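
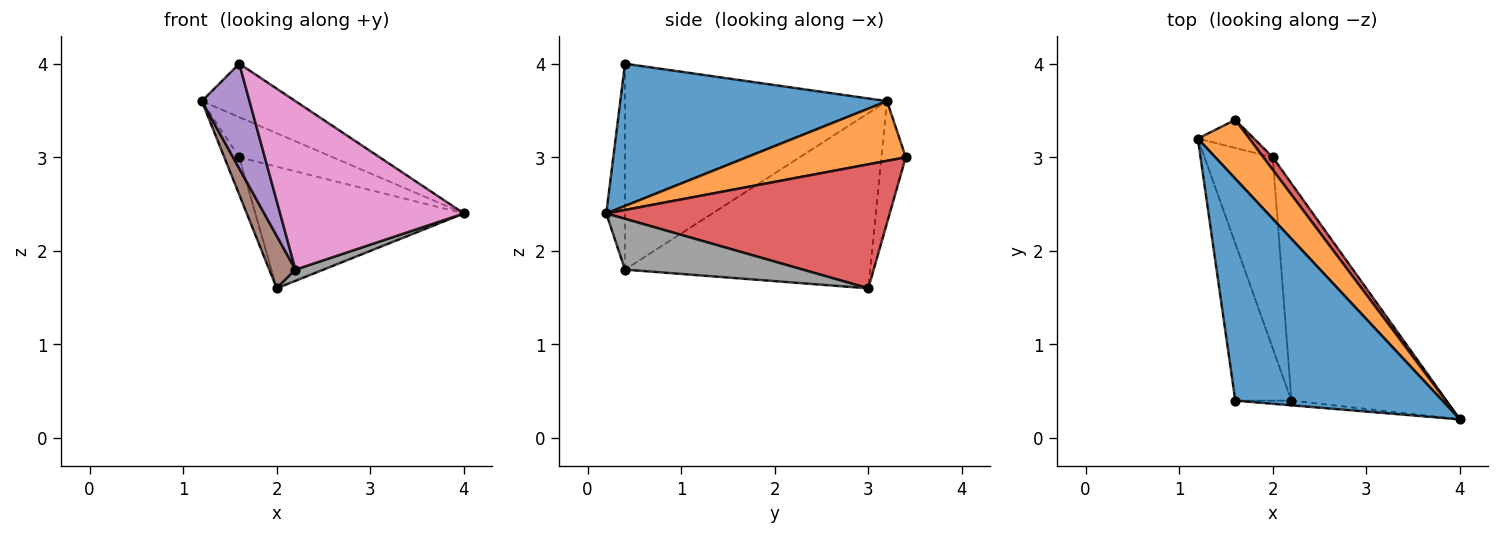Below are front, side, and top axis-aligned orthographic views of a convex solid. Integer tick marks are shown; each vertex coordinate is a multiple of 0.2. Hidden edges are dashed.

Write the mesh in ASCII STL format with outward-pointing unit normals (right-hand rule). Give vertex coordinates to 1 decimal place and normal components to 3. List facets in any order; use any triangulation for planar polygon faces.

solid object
 facet normal 0.555 0.195 0.809
  outer loop
   vertex 1.6 0.4 4.0
   vertex 4.0 0.2 2.4
   vertex 1.2 3.2 3.6
  endloop
 endfacet
 facet normal 0.692 0.407 0.597
  outer loop
   vertex 1.6 3.4 3.0
   vertex 1.2 3.2 3.6
   vertex 4.0 0.2 2.4
  endloop
 endfacet
 facet normal -0.793 0.488 -0.366
  outer loop
   vertex 1.6 3.4 3.0
   vertex 2.0 3.0 1.6
   vertex 1.2 3.2 3.6
  endloop
 endfacet
 facet normal 0.804 0.592 0.061
  outer loop
   vertex 1.6 3.4 3.0
   vertex 4.0 0.2 2.4
   vertex 2.0 3.0 1.6
  endloop
 endfacet
 facet normal -0.950 -0.173 -0.259
  outer loop
   vertex 2.2 0.4 1.8
   vertex 1.6 0.4 4.0
   vertex 1.2 3.2 3.6
  endloop
 endfacet
 facet normal -0.927 -0.099 -0.361
  outer loop
   vertex 2.2 0.4 1.8
   vertex 1.2 3.2 3.6
   vertex 2.0 3.0 1.6
  endloop
 endfacet
 facet normal -0.101 -0.994 -0.028
  outer loop
   vertex 2.2 0.4 1.8
   vertex 4.0 0.2 2.4
   vertex 1.6 0.4 4.0
  endloop
 endfacet
 facet normal 0.311 -0.049 -0.949
  outer loop
   vertex 2.2 0.4 1.8
   vertex 2.0 3.0 1.6
   vertex 4.0 0.2 2.4
  endloop
 endfacet
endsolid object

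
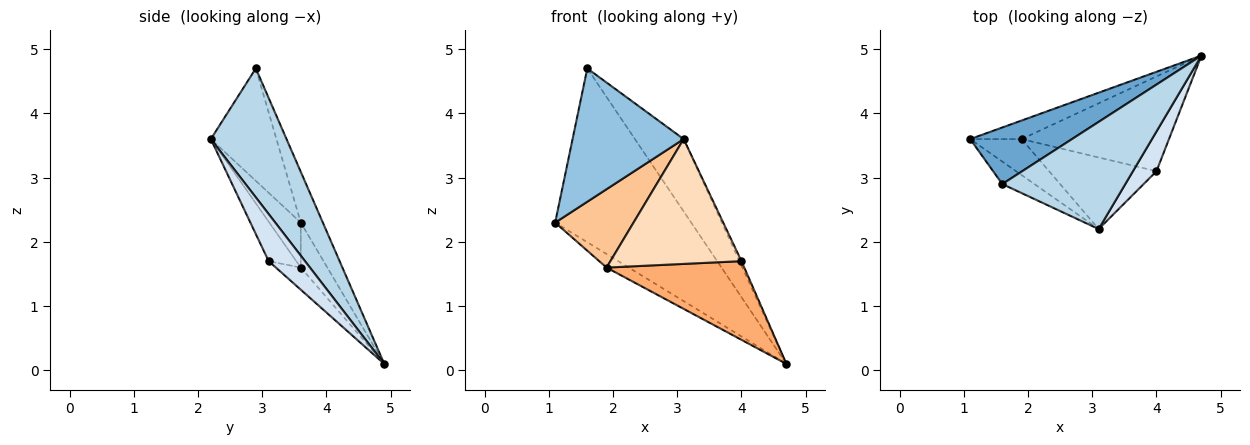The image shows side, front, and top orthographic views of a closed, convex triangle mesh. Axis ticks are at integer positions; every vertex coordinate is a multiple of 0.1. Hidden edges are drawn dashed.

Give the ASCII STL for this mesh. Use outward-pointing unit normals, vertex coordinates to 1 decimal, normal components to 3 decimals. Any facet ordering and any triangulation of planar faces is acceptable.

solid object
 facet normal -0.152 0.940 0.306
  outer loop
   vertex 1.6 2.9 4.7
   vertex 4.7 4.9 0.1
   vertex 1.1 3.6 2.3
  endloop
 endfacet
 facet normal -0.503 -0.852 -0.144
  outer loop
   vertex 1.6 2.9 4.7
   vertex 1.1 3.6 2.3
   vertex 3.1 2.2 3.6
  endloop
 endfacet
 facet normal 0.656 0.422 0.626
  outer loop
   vertex 1.6 2.9 4.7
   vertex 3.1 2.2 3.6
   vertex 4.7 4.9 0.1
  endloop
 endfacet
 facet normal 0.893 0.050 0.447
  outer loop
   vertex 4.0 3.1 1.7
   vertex 4.7 4.9 0.1
   vertex 3.1 2.2 3.6
  endloop
 endfacet
 facet normal -0.577 0.482 -0.659
  outer loop
   vertex 1.9 3.6 1.6
   vertex 1.1 3.6 2.3
   vertex 4.7 4.9 0.1
  endloop
 endfacet
 facet normal -0.115 -0.635 -0.764
  outer loop
   vertex 1.9 3.6 1.6
   vertex 4.7 4.9 0.1
   vertex 4.0 3.1 1.7
  endloop
 endfacet
 facet normal -0.343 -0.854 -0.392
  outer loop
   vertex 1.9 3.6 1.6
   vertex 3.1 2.2 3.6
   vertex 1.1 3.6 2.3
  endloop
 endfacet
 facet normal -0.180 -0.853 -0.489
  outer loop
   vertex 1.9 3.6 1.6
   vertex 4.0 3.1 1.7
   vertex 3.1 2.2 3.6
  endloop
 endfacet
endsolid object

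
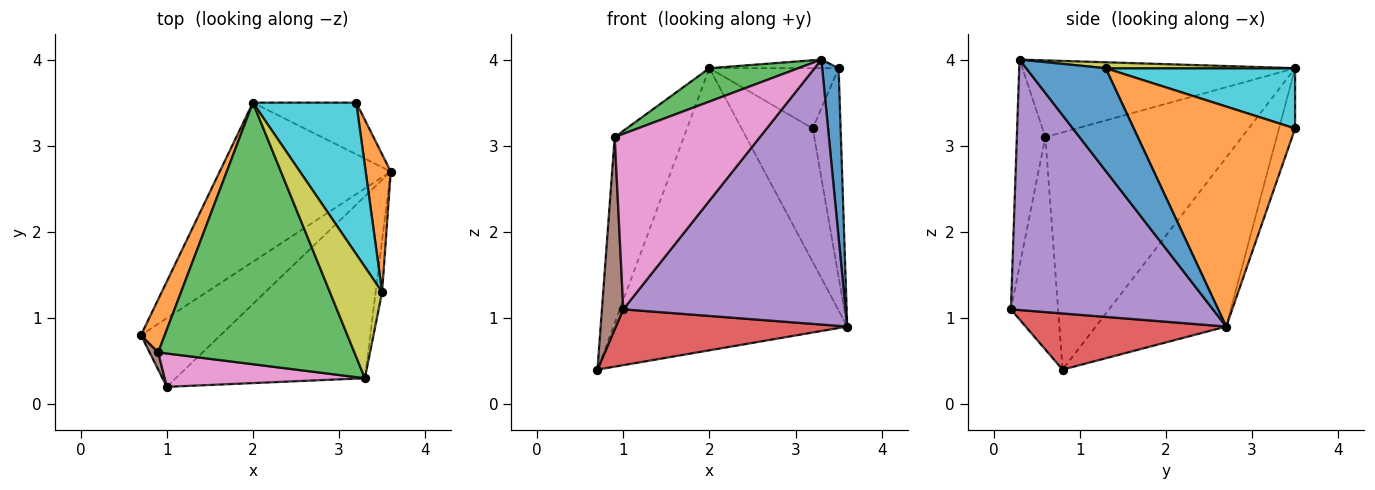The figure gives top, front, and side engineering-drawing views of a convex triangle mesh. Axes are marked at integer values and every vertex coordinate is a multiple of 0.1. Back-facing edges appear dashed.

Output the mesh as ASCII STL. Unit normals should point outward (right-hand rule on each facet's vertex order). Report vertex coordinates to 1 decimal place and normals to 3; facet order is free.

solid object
 facet normal -0.437 0.783 -0.442
  outer loop
   vertex 2.0 3.5 3.9
   vertex 3.6 2.7 0.9
   vertex 0.7 0.8 0.4
  endloop
 endfacet
 facet normal -0.939 0.330 0.094
  outer loop
   vertex 0.9 0.6 3.1
   vertex 2.0 3.5 3.9
   vertex 0.7 0.8 0.4
  endloop
 endfacet
 facet normal -0.362 -0.118 0.925
  outer loop
   vertex 0.9 0.6 3.1
   vertex 3.3 0.3 4.0
   vertex 2.0 3.5 3.9
  endloop
 endfacet
 facet normal 0.480 -0.554 -0.680
  outer loop
   vertex 1.0 0.2 1.1
   vertex 0.7 0.8 0.4
   vertex 3.6 2.7 0.9
  endloop
 endfacet
 facet normal 0.600 -0.660 -0.453
  outer loop
   vertex 1.0 0.2 1.1
   vertex 3.6 2.7 0.9
   vertex 3.3 0.3 4.0
  endloop
 endfacet
 facet normal -0.910 -0.412 0.037
  outer loop
   vertex 1.0 0.2 1.1
   vertex 0.9 0.6 3.1
   vertex 0.7 0.8 0.4
  endloop
 endfacet
 facet normal -0.189 -0.965 0.183
  outer loop
   vertex 1.0 0.2 1.1
   vertex 3.3 0.3 4.0
   vertex 0.9 0.6 3.1
  endloop
 endfacet
 facet normal -0.206 0.913 -0.353
  outer loop
   vertex 3.2 3.5 3.2
   vertex 3.6 2.7 0.9
   vertex 2.0 3.5 3.9
  endloop
 endfacet
 facet normal 0.112 0.077 0.991
  outer loop
   vertex 3.5 1.3 3.9
   vertex 2.0 3.5 3.9
   vertex 3.3 0.3 4.0
  endloop
 endfacet
 facet normal 0.477 0.325 0.817
  outer loop
   vertex 3.5 1.3 3.9
   vertex 3.2 3.5 3.2
   vertex 2.0 3.5 3.9
  endloop
 endfacet
 facet normal 0.978 -0.202 -0.062
  outer loop
   vertex 3.5 1.3 3.9
   vertex 3.3 0.3 4.0
   vertex 3.6 2.7 0.9
  endloop
 endfacet
 facet normal 0.979 0.169 0.112
  outer loop
   vertex 3.5 1.3 3.9
   vertex 3.6 2.7 0.9
   vertex 3.2 3.5 3.2
  endloop
 endfacet
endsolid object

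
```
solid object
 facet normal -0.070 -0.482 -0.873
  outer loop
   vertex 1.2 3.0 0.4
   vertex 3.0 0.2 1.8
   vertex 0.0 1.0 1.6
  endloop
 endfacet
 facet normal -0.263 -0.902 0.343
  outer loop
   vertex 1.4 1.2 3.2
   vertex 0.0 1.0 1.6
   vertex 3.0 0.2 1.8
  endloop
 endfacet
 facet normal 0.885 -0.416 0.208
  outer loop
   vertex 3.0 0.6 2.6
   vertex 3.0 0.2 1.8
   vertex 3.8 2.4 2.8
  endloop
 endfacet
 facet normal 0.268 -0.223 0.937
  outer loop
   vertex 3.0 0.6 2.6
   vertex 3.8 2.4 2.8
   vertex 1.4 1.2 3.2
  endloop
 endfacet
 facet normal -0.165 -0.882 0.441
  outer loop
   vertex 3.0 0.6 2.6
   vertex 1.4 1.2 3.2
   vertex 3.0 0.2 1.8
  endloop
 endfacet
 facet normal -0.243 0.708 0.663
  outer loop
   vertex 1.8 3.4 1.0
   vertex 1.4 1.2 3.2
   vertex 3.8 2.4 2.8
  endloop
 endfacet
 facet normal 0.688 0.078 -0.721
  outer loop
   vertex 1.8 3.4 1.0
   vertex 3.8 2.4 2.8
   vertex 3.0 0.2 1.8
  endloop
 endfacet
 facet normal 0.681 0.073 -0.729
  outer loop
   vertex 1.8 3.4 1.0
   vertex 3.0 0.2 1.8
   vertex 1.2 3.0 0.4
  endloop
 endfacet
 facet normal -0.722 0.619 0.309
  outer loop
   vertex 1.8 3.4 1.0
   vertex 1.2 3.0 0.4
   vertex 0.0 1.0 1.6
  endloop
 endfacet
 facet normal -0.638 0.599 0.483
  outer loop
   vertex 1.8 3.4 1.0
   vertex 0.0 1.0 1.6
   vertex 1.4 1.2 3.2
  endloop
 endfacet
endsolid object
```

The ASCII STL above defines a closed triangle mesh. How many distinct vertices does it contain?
7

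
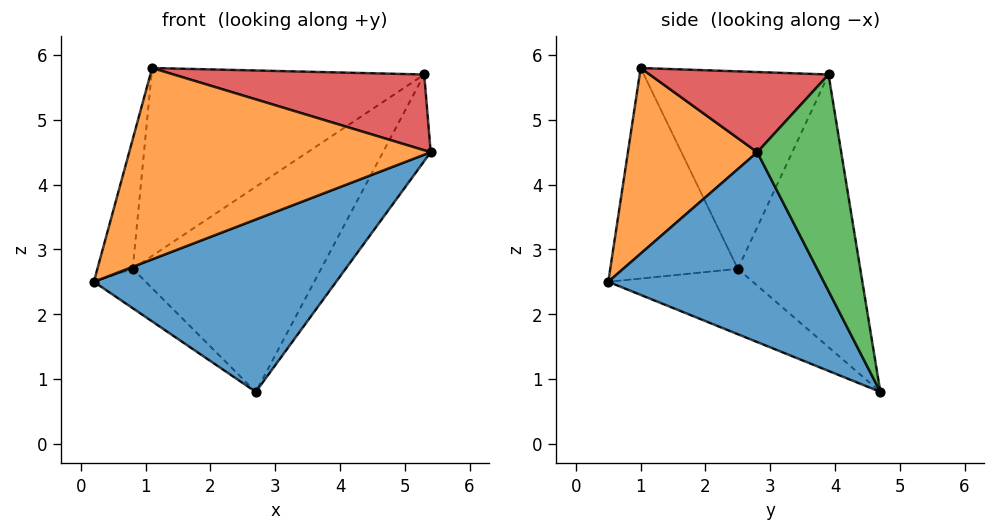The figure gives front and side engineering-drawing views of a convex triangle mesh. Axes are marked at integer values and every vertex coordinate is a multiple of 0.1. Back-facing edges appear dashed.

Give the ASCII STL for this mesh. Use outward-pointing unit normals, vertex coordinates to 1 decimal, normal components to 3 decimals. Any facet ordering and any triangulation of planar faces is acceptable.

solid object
 facet normal 0.502 -0.564 -0.656
  outer loop
   vertex 2.7 4.7 0.8
   vertex 5.4 2.8 4.5
   vertex 0.2 0.5 2.5
  endloop
 endfacet
 facet normal 0.394 -0.919 0.032
  outer loop
   vertex 1.1 1.0 5.8
   vertex 0.2 0.5 2.5
   vertex 5.4 2.8 4.5
  endloop
 endfacet
 facet normal 0.812 0.462 -0.356
  outer loop
   vertex 5.3 3.9 5.7
   vertex 5.4 2.8 4.5
   vertex 2.7 4.7 0.8
  endloop
 endfacet
 facet normal 0.455 -0.637 0.622
  outer loop
   vertex 5.3 3.9 5.7
   vertex 1.1 1.0 5.8
   vertex 5.4 2.8 4.5
  endloop
 endfacet
 facet normal -0.825 0.296 -0.482
  outer loop
   vertex 0.8 2.5 2.7
   vertex 2.7 4.7 0.8
   vertex 0.2 0.5 2.5
  endloop
 endfacet
 facet normal -0.941 0.261 0.217
  outer loop
   vertex 0.8 2.5 2.7
   vertex 0.2 0.5 2.5
   vertex 1.1 1.0 5.8
  endloop
 endfacet
 facet normal -0.501 0.771 0.392
  outer loop
   vertex 0.8 2.5 2.7
   vertex 5.3 3.9 5.7
   vertex 2.7 4.7 0.8
  endloop
 endfacet
 facet normal -0.510 0.754 0.414
  outer loop
   vertex 0.8 2.5 2.7
   vertex 1.1 1.0 5.8
   vertex 5.3 3.9 5.7
  endloop
 endfacet
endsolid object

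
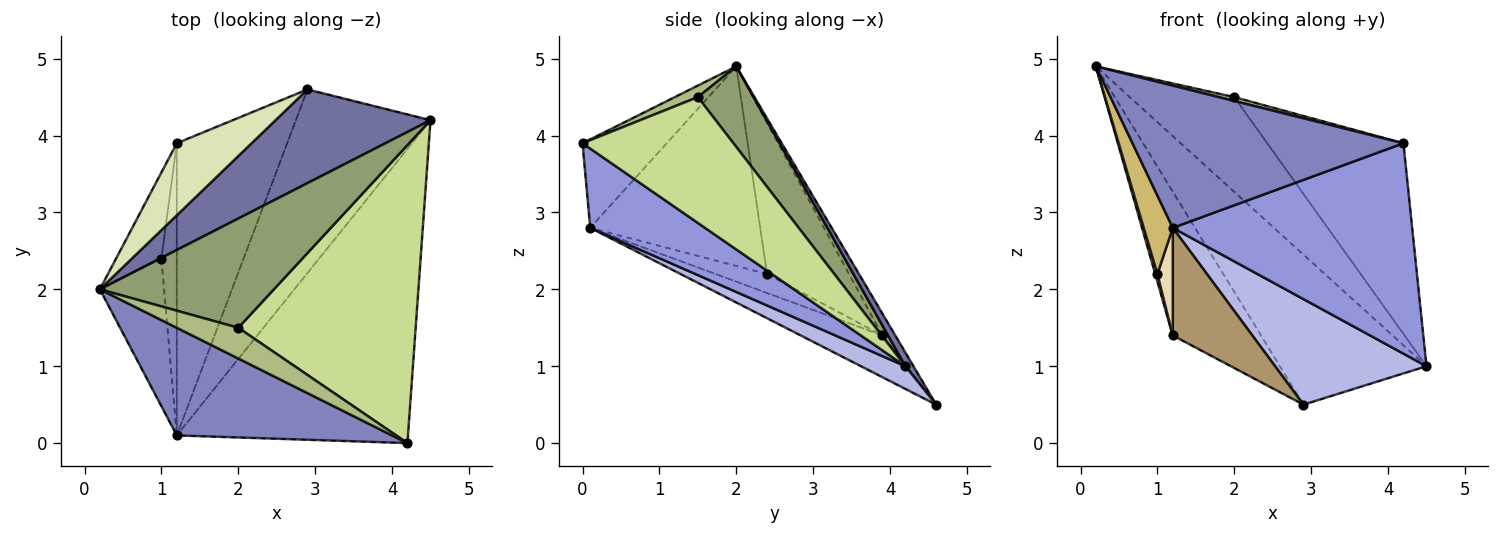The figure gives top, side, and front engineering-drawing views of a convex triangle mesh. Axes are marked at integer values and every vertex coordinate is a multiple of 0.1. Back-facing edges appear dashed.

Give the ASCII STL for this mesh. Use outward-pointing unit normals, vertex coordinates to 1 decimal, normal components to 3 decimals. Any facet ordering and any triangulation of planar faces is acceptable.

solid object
 facet normal 0.046 0.847 0.529
  outer loop
   vertex 2.9 4.6 0.5
   vertex 0.2 2.0 4.9
   vertex 4.5 4.2 1.0
  endloop
 endfacet
 facet normal -0.241 -0.774 0.586
  outer loop
   vertex 1.2 0.1 2.8
   vertex 4.2 0.0 3.9
   vertex 0.2 2.0 4.9
  endloop
 endfacet
 facet normal 0.269 -0.560 -0.784
  outer loop
   vertex 1.2 0.1 2.8
   vertex 4.5 4.2 1.0
   vertex 4.2 0.0 3.9
  endloop
 endfacet
 facet normal 0.145 -0.493 -0.858
  outer loop
   vertex 1.2 0.1 2.8
   vertex 2.9 4.6 0.5
   vertex 4.5 4.2 1.0
  endloop
 endfacet
 facet normal 0.330 0.618 0.713
  outer loop
   vertex 2.0 1.5 4.5
   vertex 4.5 4.2 1.0
   vertex 0.2 2.0 4.9
  endloop
 endfacet
 facet normal 0.183 -0.122 0.976
  outer loop
   vertex 2.0 1.5 4.5
   vertex 0.2 2.0 4.9
   vertex 4.2 0.0 3.9
  endloop
 endfacet
 facet normal 0.513 0.463 0.723
  outer loop
   vertex 2.0 1.5 4.5
   vertex 4.2 0.0 3.9
   vertex 4.5 4.2 1.0
  endloop
 endfacet
 facet normal -0.130 0.886 0.444
  outer loop
   vertex 1.2 3.9 1.4
   vertex 0.2 2.0 4.9
   vertex 2.9 4.6 0.5
  endloop
 endfacet
 facet normal -0.334 -0.326 -0.884
  outer loop
   vertex 1.2 3.9 1.4
   vertex 2.9 4.6 0.5
   vertex 1.2 0.1 2.8
  endloop
 endfacet
 facet normal -0.940 -0.161 -0.302
  outer loop
   vertex 1.0 2.4 2.2
   vertex 1.2 0.1 2.8
   vertex 0.2 2.0 4.9
  endloop
 endfacet
 facet normal -0.957 -0.026 -0.287
  outer loop
   vertex 1.0 2.4 2.2
   vertex 0.2 2.0 4.9
   vertex 1.2 3.9 1.4
  endloop
 endfacet
 facet normal -0.758 -0.226 -0.613
  outer loop
   vertex 1.0 2.4 2.2
   vertex 1.2 3.9 1.4
   vertex 1.2 0.1 2.8
  endloop
 endfacet
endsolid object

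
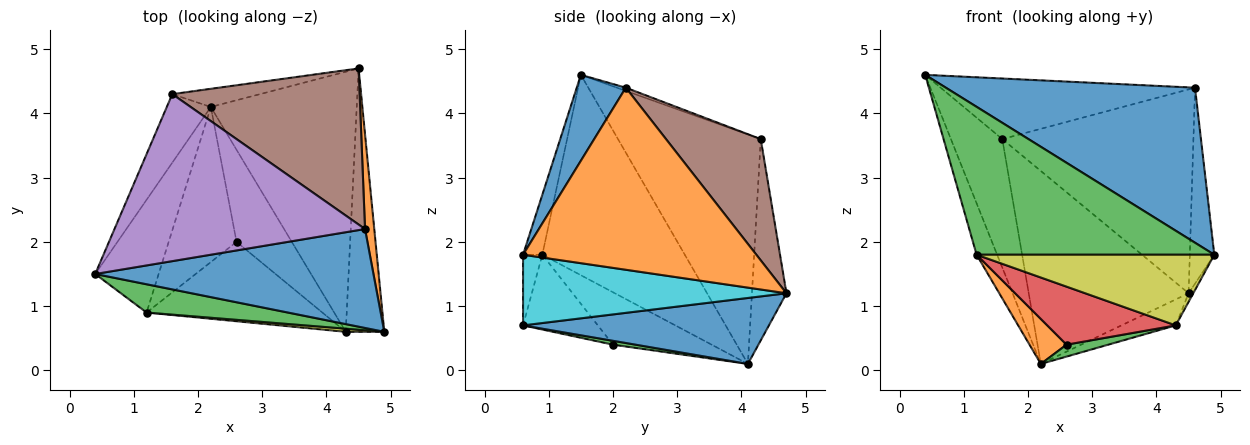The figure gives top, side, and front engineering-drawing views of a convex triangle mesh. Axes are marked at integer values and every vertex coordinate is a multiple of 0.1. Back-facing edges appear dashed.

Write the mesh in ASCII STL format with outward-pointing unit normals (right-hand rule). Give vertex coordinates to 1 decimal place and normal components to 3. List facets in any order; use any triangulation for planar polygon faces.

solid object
 facet normal 0.164 -0.832 0.531
  outer loop
   vertex 4.6 2.2 4.4
   vertex 0.4 1.5 4.6
   vertex 4.9 0.6 1.8
  endloop
 endfacet
 facet normal 0.993 0.104 0.050
  outer loop
   vertex 4.6 2.2 4.4
   vertex 4.9 0.6 1.8
   vertex 4.5 4.7 1.2
  endloop
 endfacet
 facet normal -0.079 -0.979 0.187
  outer loop
   vertex 1.2 0.9 1.8
   vertex 4.9 0.6 1.8
   vertex 0.4 1.5 4.6
  endloop
 endfacet
 facet normal -0.944 0.136 -0.299
  outer loop
   vertex 1.2 0.9 1.8
   vertex 0.4 1.5 4.6
   vertex 2.2 4.1 0.1
  endloop
 endfacet
 facet normal -0.012 0.341 0.940
  outer loop
   vertex 1.6 4.3 3.6
   vertex 0.4 1.5 4.6
   vertex 4.6 2.2 4.4
  endloop
 endfacet
 facet normal 0.366 0.739 0.566
  outer loop
   vertex 1.6 4.3 3.6
   vertex 4.6 2.2 4.4
   vertex 4.5 4.7 1.2
  endloop
 endfacet
 facet normal -0.926 0.333 -0.178
  outer loop
   vertex 1.6 4.3 3.6
   vertex 2.2 4.1 0.1
   vertex 0.4 1.5 4.6
  endloop
 endfacet
 facet normal -0.210 0.973 -0.092
  outer loop
   vertex 1.6 4.3 3.6
   vertex 4.5 4.7 1.2
   vertex 2.2 4.1 0.1
  endloop
 endfacet
 facet normal -0.081 -0.996 0.044
  outer loop
   vertex 4.3 0.6 0.7
   vertex 4.9 0.6 1.8
   vertex 1.2 0.9 1.8
  endloop
 endfacet
 facet normal 0.878 0.016 -0.479
  outer loop
   vertex 4.3 0.6 0.7
   vertex 4.5 4.7 1.2
   vertex 4.9 0.6 1.8
  endloop
 endfacet
 facet normal 0.410 0.091 -0.907
  outer loop
   vertex 4.3 0.6 0.7
   vertex 2.2 4.1 0.1
   vertex 4.5 4.7 1.2
  endloop
 endfacet
 facet normal -0.596 -0.224 -0.771
  outer loop
   vertex 2.6 2.0 0.4
   vertex 1.2 0.9 1.8
   vertex 2.2 4.1 0.1
  endloop
 endfacet
 facet normal 0.069 -0.128 -0.989
  outer loop
   vertex 2.6 2.0 0.4
   vertex 2.2 4.1 0.1
   vertex 4.3 0.6 0.7
  endloop
 endfacet
 facet normal -0.325 -0.558 -0.763
  outer loop
   vertex 2.6 2.0 0.4
   vertex 4.3 0.6 0.7
   vertex 1.2 0.9 1.8
  endloop
 endfacet
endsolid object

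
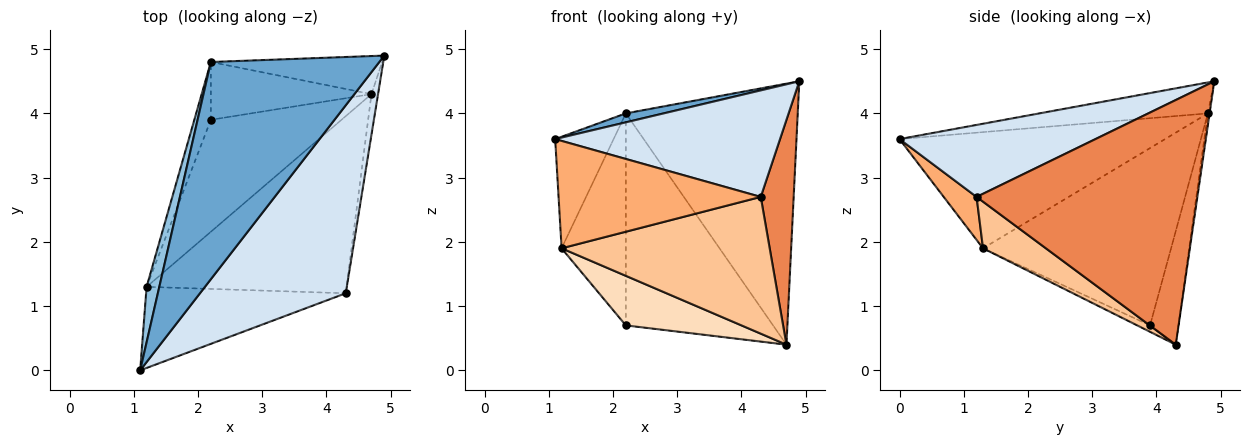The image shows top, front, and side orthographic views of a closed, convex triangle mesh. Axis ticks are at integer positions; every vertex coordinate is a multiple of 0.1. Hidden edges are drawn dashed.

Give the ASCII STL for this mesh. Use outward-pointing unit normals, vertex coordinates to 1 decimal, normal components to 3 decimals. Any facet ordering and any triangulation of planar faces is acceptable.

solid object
 facet normal -0.180 -0.041 0.983
  outer loop
   vertex 2.2 4.8 4.0
   vertex 1.1 0.0 3.6
   vertex 4.9 4.9 4.5
  endloop
 endfacet
 facet normal -0.971 0.214 0.106
  outer loop
   vertex 2.2 4.8 4.0
   vertex 1.2 1.3 1.9
   vertex 1.1 0.0 3.6
  endloop
 endfacet
 facet normal -0.010 0.989 -0.144
  outer loop
   vertex 2.2 4.8 4.0
   vertex 4.9 4.9 4.5
   vertex 4.7 4.3 0.4
  endloop
 endfacet
 facet normal 0.395 -0.453 0.799
  outer loop
   vertex 4.3 1.2 2.7
   vertex 4.9 4.9 4.5
   vertex 1.1 0.0 3.6
  endloop
 endfacet
 facet normal 0.989 -0.147 -0.027
  outer loop
   vertex 4.3 1.2 2.7
   vertex 4.7 4.3 0.4
   vertex 4.9 4.9 4.5
  endloop
 endfacet
 facet normal 0.129 -0.791 -0.598
  outer loop
   vertex 4.3 1.2 2.7
   vertex 1.1 0.0 3.6
   vertex 1.2 1.3 1.9
  endloop
 endfacet
 facet normal 0.181 -0.601 -0.778
  outer loop
   vertex 4.3 1.2 2.7
   vertex 1.2 1.3 1.9
   vertex 4.7 4.3 0.4
  endloop
 endfacet
 facet normal -0.045 -0.404 -0.914
  outer loop
   vertex 2.2 3.9 0.7
   vertex 4.7 4.3 0.4
   vertex 1.2 1.3 1.9
  endloop
 endfacet
 facet normal -0.183 0.949 -0.259
  outer loop
   vertex 2.2 3.9 0.7
   vertex 2.2 4.8 4.0
   vertex 4.7 4.3 0.4
  endloop
 endfacet
 facet normal -0.943 0.322 -0.088
  outer loop
   vertex 2.2 3.9 0.7
   vertex 1.2 1.3 1.9
   vertex 2.2 4.8 4.0
  endloop
 endfacet
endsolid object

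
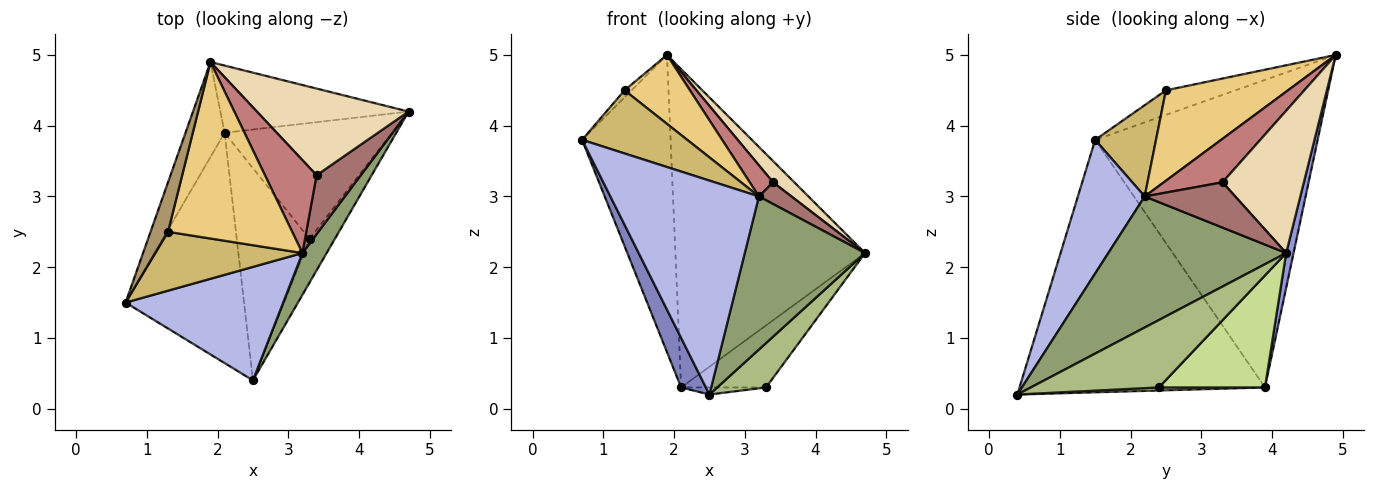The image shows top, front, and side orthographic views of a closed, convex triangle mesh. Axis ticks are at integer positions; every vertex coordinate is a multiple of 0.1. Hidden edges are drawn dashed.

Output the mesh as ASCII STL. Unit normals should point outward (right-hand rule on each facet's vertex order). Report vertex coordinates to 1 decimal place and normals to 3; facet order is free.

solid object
 facet normal -0.923 0.367 -0.117
  outer loop
   vertex 2.1 3.9 0.3
   vertex 0.7 1.5 3.8
   vertex 1.9 4.9 5.0
  endloop
 endfacet
 facet normal -0.902 -0.091 -0.423
  outer loop
   vertex 2.1 3.9 0.3
   vertex 2.5 0.4 0.2
   vertex 0.7 1.5 3.8
  endloop
 endfacet
 facet normal 0.038 0.978 -0.206
  outer loop
   vertex 2.1 3.9 0.3
   vertex 1.9 4.9 5.0
   vertex 4.7 4.2 2.2
  endloop
 endfacet
 facet normal 0.369 -0.821 0.435
  outer loop
   vertex 3.2 2.2 3.0
   vertex 0.7 1.5 3.8
   vertex 2.5 0.4 0.2
  endloop
 endfacet
 facet normal 0.819 -0.554 0.151
  outer loop
   vertex 3.2 2.2 3.0
   vertex 2.5 0.4 0.2
   vertex 4.7 4.2 2.2
  endloop
 endfacet
 facet normal 0.882 -0.336 -0.331
  outer loop
   vertex 3.3 2.4 0.3
   vertex 4.7 4.2 2.2
   vertex 2.5 0.4 0.2
  endloop
 endfacet
 facet normal 0.508 0.406 -0.759
  outer loop
   vertex 3.3 2.4 0.3
   vertex 2.1 3.9 0.3
   vertex 4.7 4.2 2.2
  endloop
 endfacet
 facet normal 0.042 0.033 -0.999
  outer loop
   vertex 3.3 2.4 0.3
   vertex 2.5 0.4 0.2
   vertex 2.1 3.9 0.3
  endloop
 endfacet
 facet normal -0.812 0.083 0.578
  outer loop
   vertex 1.3 2.5 4.5
   vertex 1.9 4.9 5.0
   vertex 0.7 1.5 3.8
  endloop
 endfacet
 facet normal 0.390 -0.673 0.628
  outer loop
   vertex 1.3 2.5 4.5
   vertex 0.7 1.5 3.8
   vertex 3.2 2.2 3.0
  endloop
 endfacet
 facet normal 0.561 -0.301 0.771
  outer loop
   vertex 1.3 2.5 4.5
   vertex 3.2 2.2 3.0
   vertex 1.9 4.9 5.0
  endloop
 endfacet
 facet normal 0.674 -0.176 0.718
  outer loop
   vertex 3.4 3.3 3.2
   vertex 4.7 4.2 2.2
   vertex 1.9 4.9 5.0
  endloop
 endfacet
 facet normal 0.693 -0.249 0.677
  outer loop
   vertex 3.4 3.3 3.2
   vertex 3.2 2.2 3.0
   vertex 4.7 4.2 2.2
  endloop
 endfacet
 facet normal 0.624 -0.248 0.741
  outer loop
   vertex 3.4 3.3 3.2
   vertex 1.9 4.9 5.0
   vertex 3.2 2.2 3.0
  endloop
 endfacet
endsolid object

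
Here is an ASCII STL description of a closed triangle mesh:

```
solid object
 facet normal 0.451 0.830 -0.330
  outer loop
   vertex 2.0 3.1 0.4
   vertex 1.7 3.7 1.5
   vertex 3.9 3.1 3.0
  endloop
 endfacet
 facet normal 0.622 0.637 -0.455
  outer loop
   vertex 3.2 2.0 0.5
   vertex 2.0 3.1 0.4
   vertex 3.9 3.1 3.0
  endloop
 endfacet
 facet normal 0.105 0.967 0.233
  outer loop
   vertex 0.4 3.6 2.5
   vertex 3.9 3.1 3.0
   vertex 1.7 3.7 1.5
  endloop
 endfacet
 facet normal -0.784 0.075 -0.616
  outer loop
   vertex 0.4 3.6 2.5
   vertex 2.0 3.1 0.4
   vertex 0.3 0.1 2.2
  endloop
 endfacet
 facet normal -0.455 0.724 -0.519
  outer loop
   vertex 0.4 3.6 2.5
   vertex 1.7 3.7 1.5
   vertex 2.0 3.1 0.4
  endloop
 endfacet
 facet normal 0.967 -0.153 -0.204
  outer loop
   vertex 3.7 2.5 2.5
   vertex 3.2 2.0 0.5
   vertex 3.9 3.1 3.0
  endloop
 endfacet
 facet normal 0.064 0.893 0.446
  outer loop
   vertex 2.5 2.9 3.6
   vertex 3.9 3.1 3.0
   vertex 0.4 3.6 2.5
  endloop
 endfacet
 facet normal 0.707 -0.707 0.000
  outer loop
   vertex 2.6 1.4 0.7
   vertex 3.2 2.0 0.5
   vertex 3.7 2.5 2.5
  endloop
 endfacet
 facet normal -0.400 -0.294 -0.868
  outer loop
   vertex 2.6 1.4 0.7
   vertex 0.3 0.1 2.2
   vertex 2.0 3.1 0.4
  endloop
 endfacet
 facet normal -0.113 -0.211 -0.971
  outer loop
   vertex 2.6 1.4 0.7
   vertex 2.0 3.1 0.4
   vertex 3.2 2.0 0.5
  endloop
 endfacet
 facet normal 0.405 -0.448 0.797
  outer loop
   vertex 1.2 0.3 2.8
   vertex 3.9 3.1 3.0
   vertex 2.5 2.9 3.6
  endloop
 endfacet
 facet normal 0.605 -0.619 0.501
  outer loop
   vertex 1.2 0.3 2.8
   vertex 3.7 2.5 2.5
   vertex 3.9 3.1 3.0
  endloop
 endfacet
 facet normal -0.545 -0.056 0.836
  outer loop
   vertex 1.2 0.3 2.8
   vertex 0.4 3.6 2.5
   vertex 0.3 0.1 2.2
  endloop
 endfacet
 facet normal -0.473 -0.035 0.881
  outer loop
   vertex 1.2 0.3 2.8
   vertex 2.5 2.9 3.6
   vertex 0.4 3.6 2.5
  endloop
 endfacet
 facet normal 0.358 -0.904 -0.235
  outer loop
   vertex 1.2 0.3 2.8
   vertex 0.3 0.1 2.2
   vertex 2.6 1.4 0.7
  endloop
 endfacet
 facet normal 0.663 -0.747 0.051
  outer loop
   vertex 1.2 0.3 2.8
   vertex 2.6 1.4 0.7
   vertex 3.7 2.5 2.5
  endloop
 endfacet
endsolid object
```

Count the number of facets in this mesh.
16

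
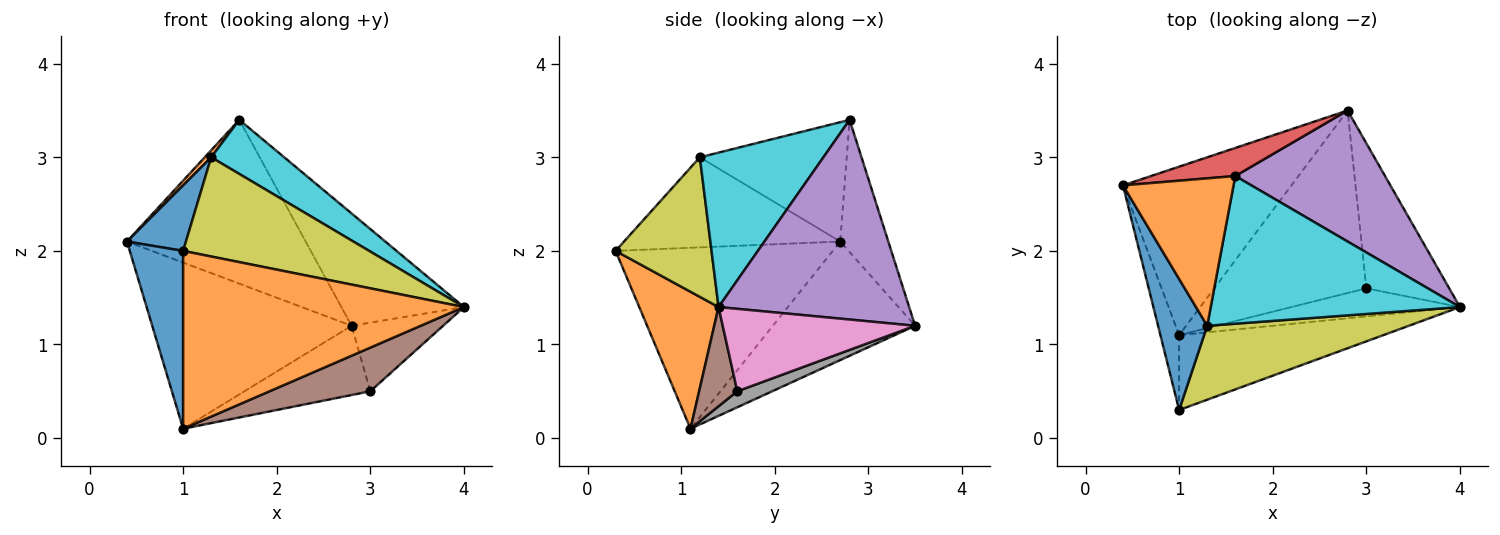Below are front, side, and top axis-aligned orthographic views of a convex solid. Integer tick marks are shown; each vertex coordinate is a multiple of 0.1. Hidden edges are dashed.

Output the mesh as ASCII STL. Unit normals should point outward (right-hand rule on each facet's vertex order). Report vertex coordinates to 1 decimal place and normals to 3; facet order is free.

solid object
 facet normal -0.966 -0.237 -0.100
  outer loop
   vertex 1.0 1.1 0.1
   vertex 1.0 0.3 2.0
   vertex 0.4 2.7 2.1
  endloop
 endfacet
 facet normal 0.252 -0.892 -0.376
  outer loop
   vertex 1.0 1.1 0.1
   vertex 4.0 1.4 1.4
   vertex 1.0 0.3 2.0
  endloop
 endfacet
 facet normal -0.448 0.628 -0.637
  outer loop
   vertex 2.8 3.5 1.2
   vertex 1.0 1.1 0.1
   vertex 0.4 2.7 2.1
  endloop
 endfacet
 facet normal -0.256 0.953 0.163
  outer loop
   vertex 1.6 2.8 3.4
   vertex 2.8 3.5 1.2
   vertex 0.4 2.7 2.1
  endloop
 endfacet
 facet normal 0.711 0.457 0.534
  outer loop
   vertex 1.6 2.8 3.4
   vertex 4.0 1.4 1.4
   vertex 2.8 3.5 1.2
  endloop
 endfacet
 facet normal 0.303 -0.802 -0.515
  outer loop
   vertex 3.0 1.6 0.5
   vertex 4.0 1.4 1.4
   vertex 1.0 1.1 0.1
  endloop
 endfacet
 facet normal 0.669 0.318 -0.672
  outer loop
   vertex 3.0 1.6 0.5
   vertex 2.8 3.5 1.2
   vertex 4.0 1.4 1.4
  endloop
 endfacet
 facet normal 0.098 0.353 -0.930
  outer loop
   vertex 3.0 1.6 0.5
   vertex 1.0 1.1 0.1
   vertex 2.8 3.5 1.2
  endloop
 endfacet
 facet normal 0.382 -0.741 0.552
  outer loop
   vertex 1.3 1.2 3.0
   vertex 1.0 0.3 2.0
   vertex 4.0 1.4 1.4
  endloop
 endfacet
 facet normal 0.503 -0.297 0.812
  outer loop
   vertex 1.3 1.2 3.0
   vertex 4.0 1.4 1.4
   vertex 1.6 2.8 3.4
  endloop
 endfacet
 facet normal -0.854 -0.233 0.466
  outer loop
   vertex 1.3 1.2 3.0
   vertex 0.4 2.7 2.1
   vertex 1.0 0.3 2.0
  endloop
 endfacet
 facet normal -0.733 -0.032 0.679
  outer loop
   vertex 1.3 1.2 3.0
   vertex 1.6 2.8 3.4
   vertex 0.4 2.7 2.1
  endloop
 endfacet
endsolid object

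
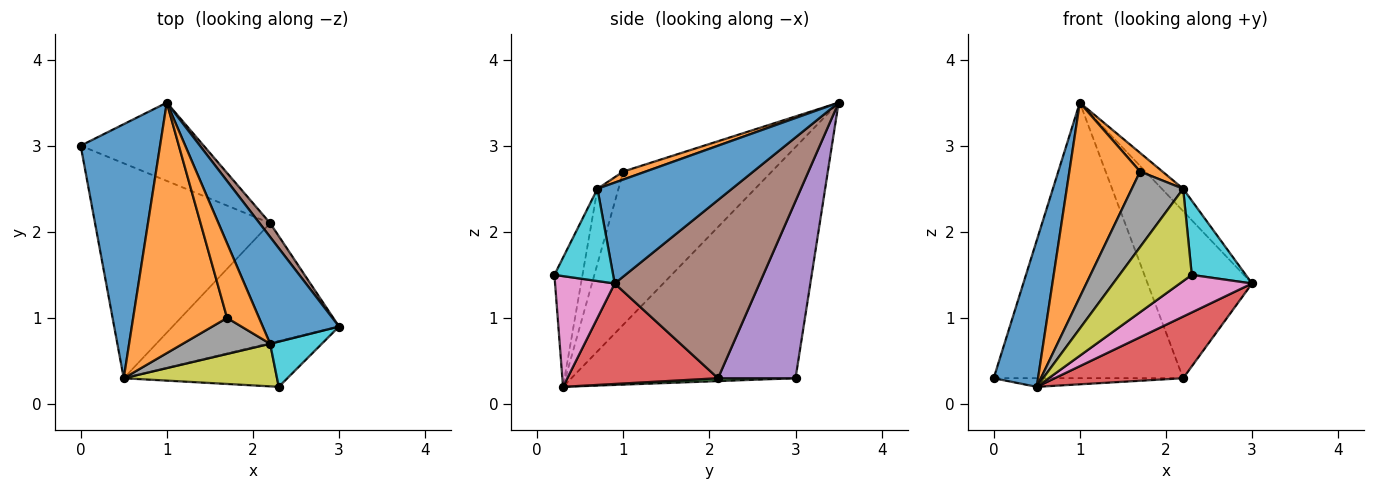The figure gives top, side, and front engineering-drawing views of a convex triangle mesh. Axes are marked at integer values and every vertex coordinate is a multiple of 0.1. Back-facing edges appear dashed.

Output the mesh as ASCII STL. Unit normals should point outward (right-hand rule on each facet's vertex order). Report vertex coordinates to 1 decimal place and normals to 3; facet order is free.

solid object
 facet normal -0.930 -0.184 0.319
  outer loop
   vertex 1.0 3.5 3.5
   vertex 0.0 3.0 0.3
   vertex 0.5 0.3 0.2
  endloop
 endfacet
 facet normal -0.790 -0.376 0.484
  outer loop
   vertex 1.7 1.0 2.7
   vertex 1.0 3.5 3.5
   vertex 0.5 0.3 0.2
  endloop
 endfacet
 facet normal 0.016 0.040 -0.999
  outer loop
   vertex 2.2 2.1 0.3
   vertex 0.5 0.3 0.2
   vertex 0.0 3.0 0.3
  endloop
 endfacet
 facet normal 0.473 -0.403 -0.784
  outer loop
   vertex 2.2 2.1 0.3
   vertex 3.0 0.9 1.4
   vertex 0.5 0.3 0.2
  endloop
 endfacet
 facet normal 0.366 0.895 -0.254
  outer loop
   vertex 2.2 2.1 0.3
   vertex 0.0 3.0 0.3
   vertex 1.0 3.5 3.5
  endloop
 endfacet
 facet normal 0.810 0.584 0.048
  outer loop
   vertex 2.2 2.1 0.3
   vertex 1.0 3.5 3.5
   vertex 3.0 0.9 1.4
  endloop
 endfacet
 facet normal 0.464 -0.562 -0.685
  outer loop
   vertex 2.3 0.2 1.5
   vertex 0.5 0.3 0.2
   vertex 3.0 0.9 1.4
  endloop
 endfacet
 facet normal -0.347 -0.847 0.403
  outer loop
   vertex 2.2 0.7 2.5
   vertex 1.7 1.0 2.7
   vertex 0.5 0.3 0.2
  endloop
 endfacet
 facet normal -0.333 -0.856 0.395
  outer loop
   vertex 2.2 0.7 2.5
   vertex 0.5 0.3 0.2
   vertex 2.3 0.2 1.5
  endloop
 endfacet
 facet normal 0.680 -0.626 0.381
  outer loop
   vertex 2.2 0.7 2.5
   vertex 2.3 0.2 1.5
   vertex 3.0 0.9 1.4
  endloop
 endfacet
 facet normal 0.791 0.125 0.598
  outer loop
   vertex 2.2 0.7 2.5
   vertex 3.0 0.9 1.4
   vertex 1.0 3.5 3.5
  endloop
 endfacet
 facet normal 0.236 -0.236 0.943
  outer loop
   vertex 2.2 0.7 2.5
   vertex 1.0 3.5 3.5
   vertex 1.7 1.0 2.7
  endloop
 endfacet
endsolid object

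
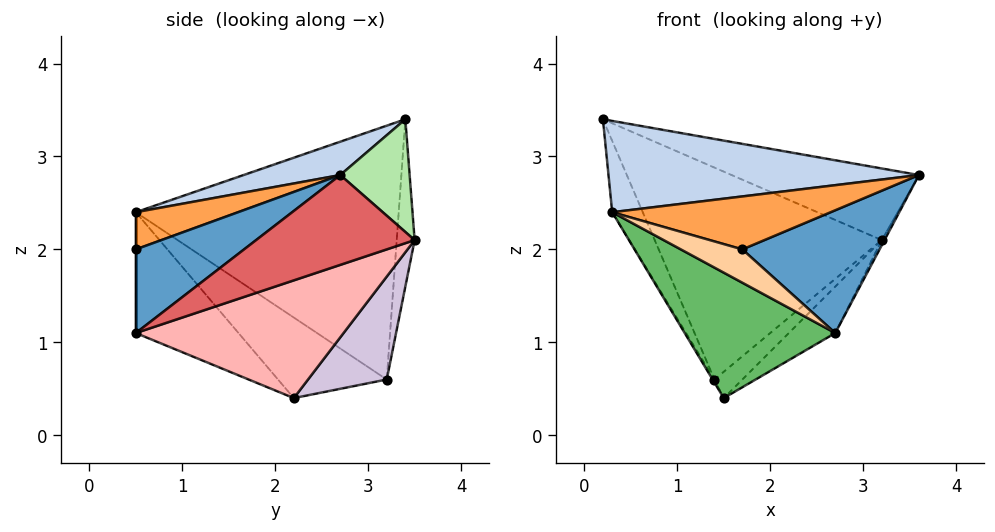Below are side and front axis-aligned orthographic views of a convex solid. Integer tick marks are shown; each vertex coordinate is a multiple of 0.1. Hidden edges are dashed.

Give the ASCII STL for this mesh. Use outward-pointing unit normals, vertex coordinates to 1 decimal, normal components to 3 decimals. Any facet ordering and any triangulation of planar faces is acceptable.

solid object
 facet normal 0.510 -0.647 0.567
  outer loop
   vertex 2.7 0.5 1.1
   vertex 3.6 2.7 2.8
   vertex 1.7 0.5 2.0
  endloop
 endfacet
 facet normal 0.100 -0.321 0.942
  outer loop
   vertex 0.3 0.5 2.4
   vertex 3.6 2.7 2.8
   vertex 0.2 3.4 3.4
  endloop
 endfacet
 facet normal 0.237 -0.506 0.829
  outer loop
   vertex 0.3 0.5 2.4
   vertex 1.7 0.5 2.0
   vertex 3.6 2.7 2.8
  endloop
 endfacet
 facet normal 0.000 -1.000 0.000
  outer loop
   vertex 0.3 0.5 2.4
   vertex 2.7 0.5 1.1
   vertex 1.7 0.5 2.0
  endloop
 endfacet
 facet normal -0.391 -0.573 -0.721
  outer loop
   vertex 0.3 0.5 2.4
   vertex 1.5 2.2 0.4
   vertex 2.7 0.5 1.1
  endloop
 endfacet
 facet normal 0.262 0.706 0.658
  outer loop
   vertex 3.2 3.5 2.1
   vertex 0.2 3.4 3.4
   vertex 3.6 2.7 2.8
  endloop
 endfacet
 facet normal 0.875 0.015 -0.483
  outer loop
   vertex 3.2 3.5 2.1
   vertex 3.6 2.7 2.8
   vertex 2.7 0.5 1.1
  endloop
 endfacet
 facet normal 0.643 0.144 -0.753
  outer loop
   vertex 3.2 3.5 2.1
   vertex 2.7 0.5 1.1
   vertex 1.5 2.2 0.4
  endloop
 endfacet
 facet normal -0.078 0.991 -0.104
  outer loop
   vertex 1.4 3.2 0.6
   vertex 0.2 3.4 3.4
   vertex 3.2 3.5 2.1
  endloop
 endfacet
 facet normal 0.604 0.214 -0.768
  outer loop
   vertex 1.4 3.2 0.6
   vertex 3.2 3.5 2.1
   vertex 1.5 2.2 0.4
  endloop
 endfacet
 facet normal -0.911 0.106 -0.398
  outer loop
   vertex 1.4 3.2 0.6
   vertex 0.3 0.5 2.4
   vertex 0.2 3.4 3.4
  endloop
 endfacet
 facet normal -0.863 0.015 -0.505
  outer loop
   vertex 1.4 3.2 0.6
   vertex 1.5 2.2 0.4
   vertex 0.3 0.5 2.4
  endloop
 endfacet
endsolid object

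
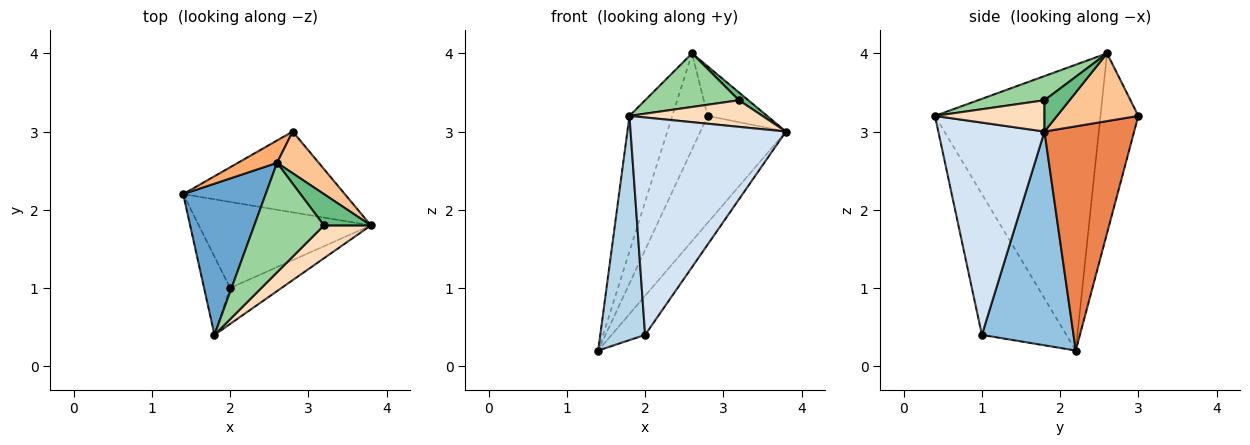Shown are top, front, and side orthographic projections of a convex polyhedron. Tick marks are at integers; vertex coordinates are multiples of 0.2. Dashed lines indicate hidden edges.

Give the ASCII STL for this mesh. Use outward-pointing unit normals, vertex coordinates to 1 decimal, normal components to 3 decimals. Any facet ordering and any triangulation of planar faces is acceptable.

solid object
 facet normal -0.932 0.241 0.269
  outer loop
   vertex 2.6 2.6 4.0
   vertex 1.4 2.2 0.2
   vertex 1.8 0.4 3.2
  endloop
 endfacet
 facet normal 0.749 0.274 -0.603
  outer loop
   vertex 2.0 1.0 0.4
   vertex 1.4 2.2 0.2
   vertex 3.8 1.8 3.0
  endloop
 endfacet
 facet normal -0.872 -0.463 -0.161
  outer loop
   vertex 2.0 1.0 0.4
   vertex 1.8 0.4 3.2
   vertex 1.4 2.2 0.2
  endloop
 endfacet
 facet normal 0.559 -0.818 -0.135
  outer loop
   vertex 2.0 1.0 0.4
   vertex 3.8 1.8 3.0
   vertex 1.8 0.4 3.2
  endloop
 endfacet
 facet normal 0.642 0.612 -0.463
  outer loop
   vertex 2.8 3.0 3.2
   vertex 3.8 1.8 3.0
   vertex 1.4 2.2 0.2
  endloop
 endfacet
 facet normal -0.721 0.674 0.157
  outer loop
   vertex 2.8 3.0 3.2
   vertex 1.4 2.2 0.2
   vertex 2.6 2.6 4.0
  endloop
 endfacet
 facet normal 0.723 0.528 0.445
  outer loop
   vertex 2.8 3.0 3.2
   vertex 2.6 2.6 4.0
   vertex 3.8 1.8 3.0
  endloop
 endfacet
 facet normal 0.460 -0.559 0.690
  outer loop
   vertex 3.2 1.8 3.4
   vertex 1.8 0.4 3.2
   vertex 3.8 1.8 3.0
  endloop
 endfacet
 facet normal 0.543 -0.204 0.815
  outer loop
   vertex 3.2 1.8 3.4
   vertex 3.8 1.8 3.0
   vertex 2.6 2.6 4.0
  endloop
 endfacet
 facet normal 0.297 -0.420 0.857
  outer loop
   vertex 3.2 1.8 3.4
   vertex 2.6 2.6 4.0
   vertex 1.8 0.4 3.2
  endloop
 endfacet
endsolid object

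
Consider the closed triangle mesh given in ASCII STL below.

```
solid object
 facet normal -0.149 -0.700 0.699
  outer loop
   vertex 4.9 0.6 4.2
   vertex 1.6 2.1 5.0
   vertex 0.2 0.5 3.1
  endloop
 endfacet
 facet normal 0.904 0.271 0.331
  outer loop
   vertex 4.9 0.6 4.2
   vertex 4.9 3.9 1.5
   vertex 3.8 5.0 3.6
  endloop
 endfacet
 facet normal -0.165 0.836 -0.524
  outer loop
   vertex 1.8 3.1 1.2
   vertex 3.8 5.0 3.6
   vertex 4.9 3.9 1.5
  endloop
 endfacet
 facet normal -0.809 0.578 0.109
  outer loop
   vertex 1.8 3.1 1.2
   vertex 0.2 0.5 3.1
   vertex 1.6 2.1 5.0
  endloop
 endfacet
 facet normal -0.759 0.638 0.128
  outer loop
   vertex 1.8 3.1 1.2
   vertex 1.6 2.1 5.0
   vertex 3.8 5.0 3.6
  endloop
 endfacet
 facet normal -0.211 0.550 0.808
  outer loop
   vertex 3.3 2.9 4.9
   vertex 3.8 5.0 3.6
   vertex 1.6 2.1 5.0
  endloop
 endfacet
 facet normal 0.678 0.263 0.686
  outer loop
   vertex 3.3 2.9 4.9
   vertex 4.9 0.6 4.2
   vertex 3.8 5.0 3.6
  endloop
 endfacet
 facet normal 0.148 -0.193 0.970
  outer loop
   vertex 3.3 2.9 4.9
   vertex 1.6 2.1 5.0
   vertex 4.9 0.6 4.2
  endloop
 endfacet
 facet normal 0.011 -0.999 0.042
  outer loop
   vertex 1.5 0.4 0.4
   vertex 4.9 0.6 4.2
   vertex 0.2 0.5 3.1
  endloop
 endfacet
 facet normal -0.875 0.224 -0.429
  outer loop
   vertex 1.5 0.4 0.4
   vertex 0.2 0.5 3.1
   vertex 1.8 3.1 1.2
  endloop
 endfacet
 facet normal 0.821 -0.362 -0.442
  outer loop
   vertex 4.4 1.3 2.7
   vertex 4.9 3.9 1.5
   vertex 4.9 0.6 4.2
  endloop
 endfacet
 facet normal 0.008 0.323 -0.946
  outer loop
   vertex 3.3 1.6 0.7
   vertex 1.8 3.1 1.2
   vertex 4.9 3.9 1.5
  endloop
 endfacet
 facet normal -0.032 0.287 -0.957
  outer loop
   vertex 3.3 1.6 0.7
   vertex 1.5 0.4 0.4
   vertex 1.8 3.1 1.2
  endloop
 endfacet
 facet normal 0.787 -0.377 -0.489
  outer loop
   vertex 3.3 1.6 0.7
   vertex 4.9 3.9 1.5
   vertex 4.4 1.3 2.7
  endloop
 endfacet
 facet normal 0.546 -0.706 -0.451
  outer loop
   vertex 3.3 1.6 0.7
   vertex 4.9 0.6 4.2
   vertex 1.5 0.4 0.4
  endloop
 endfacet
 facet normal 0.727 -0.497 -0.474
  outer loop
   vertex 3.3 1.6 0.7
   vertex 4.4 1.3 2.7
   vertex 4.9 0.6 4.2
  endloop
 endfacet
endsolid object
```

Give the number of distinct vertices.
10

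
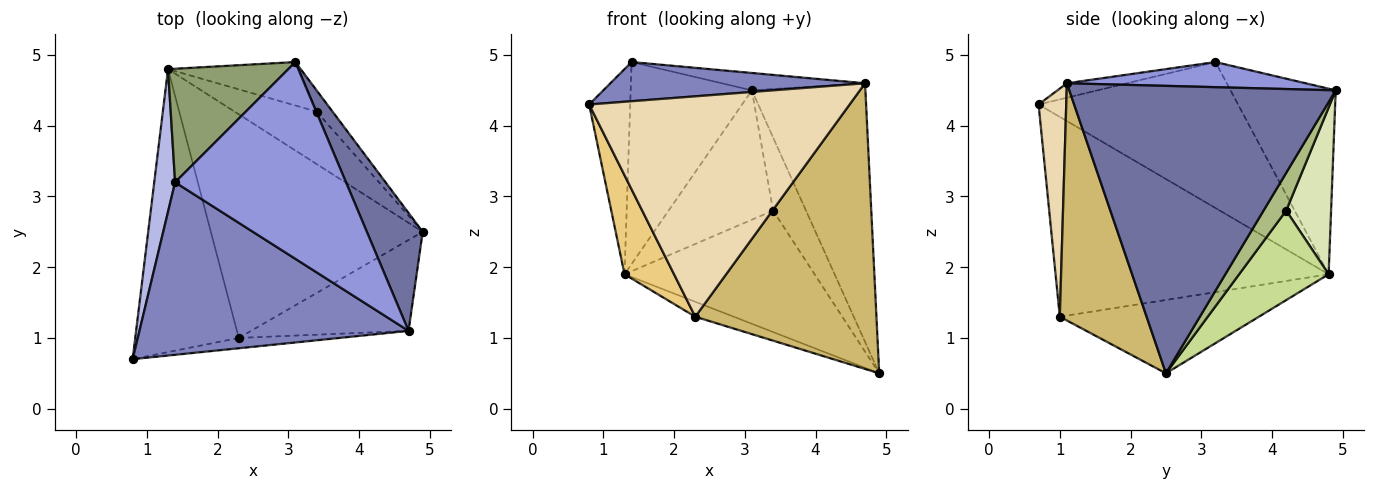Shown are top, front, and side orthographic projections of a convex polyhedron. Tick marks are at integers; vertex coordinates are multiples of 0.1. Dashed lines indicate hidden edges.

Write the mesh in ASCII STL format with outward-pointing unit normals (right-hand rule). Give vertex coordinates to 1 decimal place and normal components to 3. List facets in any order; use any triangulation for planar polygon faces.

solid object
 facet normal 0.906 0.386 0.176
  outer loop
   vertex 4.7 1.1 4.6
   vertex 4.9 2.5 0.5
   vertex 3.1 4.9 4.5
  endloop
 endfacet
 facet normal -0.052 -0.221 0.974
  outer loop
   vertex 4.7 1.1 4.6
   vertex 1.4 3.2 4.9
   vertex 0.8 0.7 4.3
  endloop
 endfacet
 facet normal 0.145 0.087 0.986
  outer loop
   vertex 4.7 1.1 4.6
   vertex 3.1 4.9 4.5
   vertex 1.4 3.2 4.9
  endloop
 endfacet
 facet normal -0.970 0.200 0.139
  outer loop
   vertex 1.3 4.8 1.9
   vertex 0.8 0.7 4.3
   vertex 1.4 3.2 4.9
  endloop
 endfacet
 facet normal -0.603 0.695 0.391
  outer loop
   vertex 1.3 4.8 1.9
   vertex 1.4 3.2 4.9
   vertex 3.1 4.9 4.5
  endloop
 endfacet
 facet normal 0.551 0.801 -0.233
  outer loop
   vertex 3.4 4.2 2.8
   vertex 3.1 4.9 4.5
   vertex 4.9 2.5 0.5
  endloop
 endfacet
 facet normal 0.397 0.843 -0.364
  outer loop
   vertex 3.4 4.2 2.8
   vertex 4.9 2.5 0.5
   vertex 1.3 4.8 1.9
  endloop
 endfacet
 facet normal 0.377 0.878 -0.295
  outer loop
   vertex 3.4 4.2 2.8
   vertex 1.3 4.8 1.9
   vertex 3.1 4.9 4.5
  endloop
 endfacet
 facet normal -0.327 0.063 -0.943
  outer loop
   vertex 2.3 1.0 1.3
   vertex 1.3 4.8 1.9
   vertex 4.9 2.5 0.5
  endloop
 endfacet
 facet normal 0.415 -0.867 -0.276
  outer loop
   vertex 2.3 1.0 1.3
   vertex 4.9 2.5 0.5
   vertex 4.7 1.1 4.6
  endloop
 endfacet
 facet normal -0.877 -0.159 -0.454
  outer loop
   vertex 2.3 1.0 1.3
   vertex 0.8 0.7 4.3
   vertex 1.3 4.8 1.9
  endloop
 endfacet
 facet normal 0.105 -0.993 -0.047
  outer loop
   vertex 2.3 1.0 1.3
   vertex 4.7 1.1 4.6
   vertex 0.8 0.7 4.3
  endloop
 endfacet
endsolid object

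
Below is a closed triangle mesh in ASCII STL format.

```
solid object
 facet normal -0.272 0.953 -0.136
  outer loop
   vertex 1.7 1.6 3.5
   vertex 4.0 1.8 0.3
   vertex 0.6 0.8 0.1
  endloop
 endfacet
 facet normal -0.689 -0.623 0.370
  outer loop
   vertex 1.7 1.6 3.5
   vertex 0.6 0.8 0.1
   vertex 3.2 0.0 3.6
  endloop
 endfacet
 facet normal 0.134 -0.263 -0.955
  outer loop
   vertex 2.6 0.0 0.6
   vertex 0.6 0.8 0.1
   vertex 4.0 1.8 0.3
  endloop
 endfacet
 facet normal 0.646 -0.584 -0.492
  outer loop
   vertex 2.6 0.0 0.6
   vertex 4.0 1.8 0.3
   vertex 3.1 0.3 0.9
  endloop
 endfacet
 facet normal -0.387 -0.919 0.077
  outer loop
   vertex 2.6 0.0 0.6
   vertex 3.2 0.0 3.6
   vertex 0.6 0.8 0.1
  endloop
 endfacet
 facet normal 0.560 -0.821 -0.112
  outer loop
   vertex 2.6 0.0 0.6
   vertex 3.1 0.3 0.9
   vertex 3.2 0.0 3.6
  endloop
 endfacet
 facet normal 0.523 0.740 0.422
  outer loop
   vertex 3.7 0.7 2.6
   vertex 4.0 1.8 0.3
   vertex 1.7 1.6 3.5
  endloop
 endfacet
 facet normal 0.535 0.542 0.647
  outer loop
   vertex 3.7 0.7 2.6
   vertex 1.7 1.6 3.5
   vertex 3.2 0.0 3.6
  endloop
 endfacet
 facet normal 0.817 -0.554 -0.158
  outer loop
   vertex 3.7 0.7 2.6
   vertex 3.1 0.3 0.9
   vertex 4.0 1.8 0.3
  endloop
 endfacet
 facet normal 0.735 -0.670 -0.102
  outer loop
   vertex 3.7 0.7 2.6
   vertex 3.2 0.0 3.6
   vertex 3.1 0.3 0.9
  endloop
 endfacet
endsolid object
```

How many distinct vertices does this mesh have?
7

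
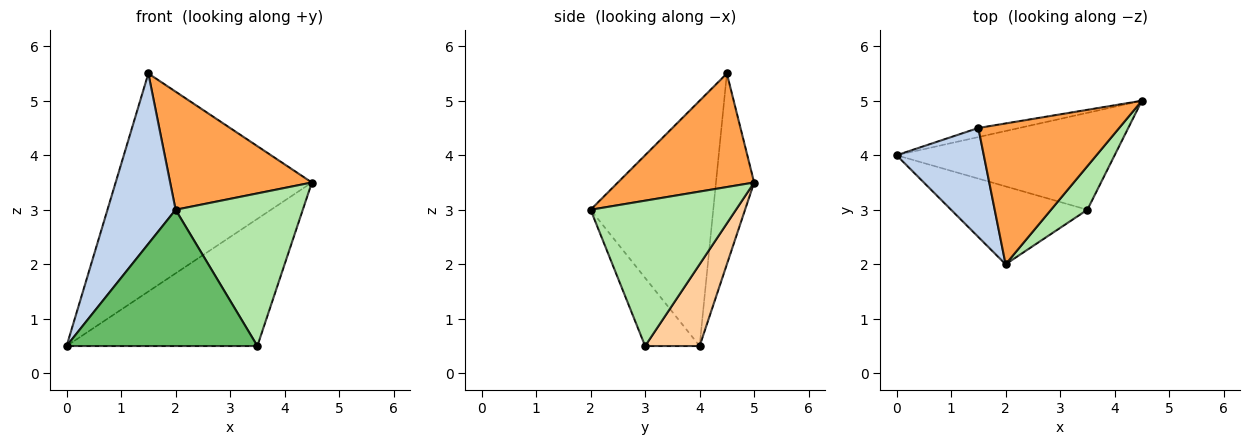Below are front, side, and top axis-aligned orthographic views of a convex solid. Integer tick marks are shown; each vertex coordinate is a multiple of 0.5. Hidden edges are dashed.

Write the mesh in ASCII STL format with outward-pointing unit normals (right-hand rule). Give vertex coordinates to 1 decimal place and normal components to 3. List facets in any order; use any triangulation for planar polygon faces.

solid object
 facet normal -0.191 0.981 -0.041
  outer loop
   vertex 1.5 4.5 5.5
   vertex 4.5 5.0 3.5
   vertex 0.0 4.0 0.5
  endloop
 endfacet
 facet normal -0.835 -0.464 0.297
  outer loop
   vertex 1.5 4.5 5.5
   vertex 0.0 4.0 0.5
   vertex 2.0 2.0 3.0
  endloop
 endfacet
 facet normal 0.526 -0.547 0.652
  outer loop
   vertex 1.5 4.5 5.5
   vertex 2.0 2.0 3.0
   vertex 4.5 5.0 3.5
  endloop
 endfacet
 facet normal 0.222 0.776 -0.591
  outer loop
   vertex 3.5 3.0 0.5
   vertex 0.0 4.0 0.5
   vertex 4.5 5.0 3.5
  endloop
 endfacet
 facet normal -0.241 -0.843 -0.482
  outer loop
   vertex 3.5 3.0 0.5
   vertex 2.0 2.0 3.0
   vertex 0.0 4.0 0.5
  endloop
 endfacet
 facet normal 0.740 -0.647 0.185
  outer loop
   vertex 3.5 3.0 0.5
   vertex 4.5 5.0 3.5
   vertex 2.0 2.0 3.0
  endloop
 endfacet
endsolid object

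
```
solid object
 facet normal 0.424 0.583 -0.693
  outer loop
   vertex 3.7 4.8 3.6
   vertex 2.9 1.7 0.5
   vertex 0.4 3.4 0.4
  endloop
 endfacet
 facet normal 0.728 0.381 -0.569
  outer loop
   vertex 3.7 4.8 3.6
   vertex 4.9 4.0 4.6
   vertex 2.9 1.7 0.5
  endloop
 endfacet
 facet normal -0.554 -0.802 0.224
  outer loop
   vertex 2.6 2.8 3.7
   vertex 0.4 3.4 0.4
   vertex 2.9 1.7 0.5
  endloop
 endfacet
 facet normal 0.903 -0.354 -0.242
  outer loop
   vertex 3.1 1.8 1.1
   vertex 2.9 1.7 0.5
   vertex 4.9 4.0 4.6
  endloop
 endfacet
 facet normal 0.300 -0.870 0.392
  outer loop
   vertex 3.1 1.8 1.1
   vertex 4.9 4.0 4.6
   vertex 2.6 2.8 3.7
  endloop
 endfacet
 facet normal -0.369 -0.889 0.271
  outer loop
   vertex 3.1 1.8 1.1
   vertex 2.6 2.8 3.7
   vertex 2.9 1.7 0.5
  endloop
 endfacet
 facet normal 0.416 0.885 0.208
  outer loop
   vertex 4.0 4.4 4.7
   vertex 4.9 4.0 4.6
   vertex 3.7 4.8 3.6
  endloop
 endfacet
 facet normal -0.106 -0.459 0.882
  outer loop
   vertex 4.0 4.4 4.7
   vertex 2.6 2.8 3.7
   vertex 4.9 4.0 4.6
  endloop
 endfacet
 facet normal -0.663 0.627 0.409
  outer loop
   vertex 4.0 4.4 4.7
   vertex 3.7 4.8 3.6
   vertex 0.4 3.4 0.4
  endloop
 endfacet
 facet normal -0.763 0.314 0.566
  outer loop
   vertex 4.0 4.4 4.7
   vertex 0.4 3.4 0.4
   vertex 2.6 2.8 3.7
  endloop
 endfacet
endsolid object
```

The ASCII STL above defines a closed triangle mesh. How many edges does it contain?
15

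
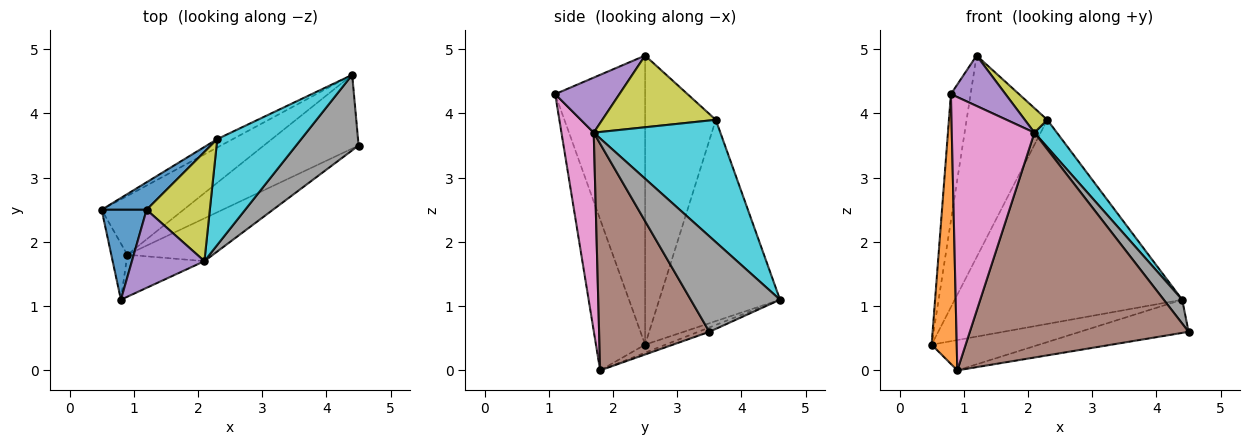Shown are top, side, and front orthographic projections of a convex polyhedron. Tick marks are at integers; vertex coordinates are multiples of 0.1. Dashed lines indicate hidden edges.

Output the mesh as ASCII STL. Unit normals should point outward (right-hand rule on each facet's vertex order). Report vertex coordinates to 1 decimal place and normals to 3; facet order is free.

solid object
 facet normal -0.966 0.212 0.150
  outer loop
   vertex 1.2 2.5 4.9
   vertex 0.5 2.5 0.4
   vertex 0.8 1.1 4.3
  endloop
 endfacet
 facet normal -0.887 -0.453 -0.094
  outer loop
   vertex 0.9 1.8 0.0
   vertex 0.8 1.1 4.3
   vertex 0.5 2.5 0.4
  endloop
 endfacet
 facet normal -0.087 0.456 -0.886
  outer loop
   vertex 0.9 1.8 0.0
   vertex 0.5 2.5 0.4
   vertex 4.4 4.6 1.1
  endloop
 endfacet
 facet normal -0.042 0.410 -0.911
  outer loop
   vertex 0.9 1.8 0.0
   vertex 4.4 4.6 1.1
   vertex 4.5 3.5 0.6
  endloop
 endfacet
 facet normal 0.538 -0.457 0.708
  outer loop
   vertex 2.1 1.7 3.7
   vertex 1.2 2.5 4.9
   vertex 0.8 1.1 4.3
  endloop
 endfacet
 facet normal 0.444 -0.880 -0.168
  outer loop
   vertex 2.1 1.7 3.7
   vertex 0.9 1.8 0.0
   vertex 4.5 3.5 0.6
  endloop
 endfacet
 facet normal 0.360 -0.922 -0.142
  outer loop
   vertex 2.1 1.7 3.7
   vertex 0.8 1.1 4.3
   vertex 0.9 1.8 0.0
  endloop
 endfacet
 facet normal 0.825 -0.170 0.540
  outer loop
   vertex 2.1 1.7 3.7
   vertex 4.5 3.5 0.6
   vertex 4.4 4.6 1.1
  endloop
 endfacet
 facet normal 0.742 -0.147 0.654
  outer loop
   vertex 2.3 3.6 3.9
   vertex 1.2 2.5 4.9
   vertex 2.1 1.7 3.7
  endloop
 endfacet
 facet normal 0.816 -0.145 0.560
  outer loop
   vertex 2.3 3.6 3.9
   vertex 2.1 1.7 3.7
   vertex 4.4 4.6 1.1
  endloop
 endfacet
 facet normal -0.656 0.748 0.102
  outer loop
   vertex 2.3 3.6 3.9
   vertex 0.5 2.5 0.4
   vertex 1.2 2.5 4.9
  endloop
 endfacet
 facet normal -0.469 0.883 -0.036
  outer loop
   vertex 2.3 3.6 3.9
   vertex 4.4 4.6 1.1
   vertex 0.5 2.5 0.4
  endloop
 endfacet
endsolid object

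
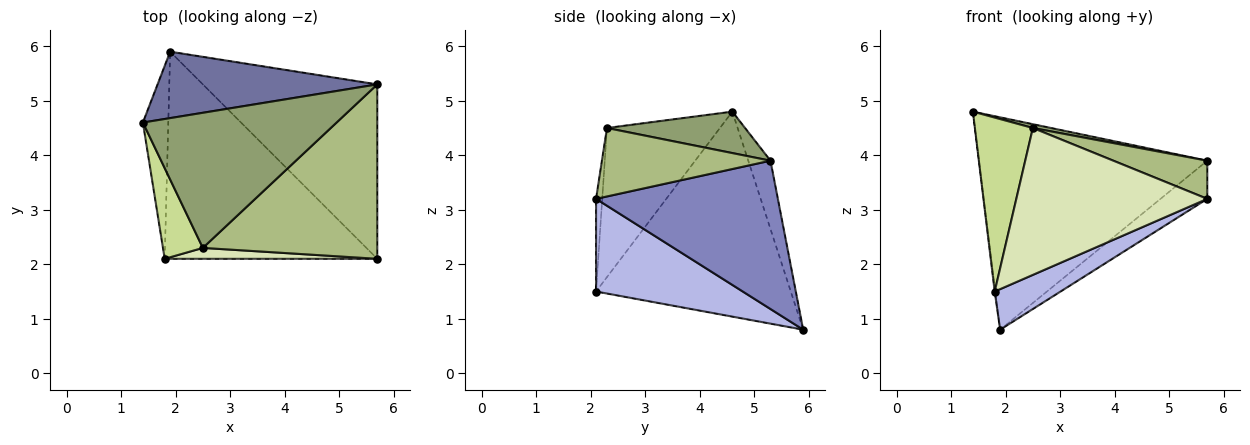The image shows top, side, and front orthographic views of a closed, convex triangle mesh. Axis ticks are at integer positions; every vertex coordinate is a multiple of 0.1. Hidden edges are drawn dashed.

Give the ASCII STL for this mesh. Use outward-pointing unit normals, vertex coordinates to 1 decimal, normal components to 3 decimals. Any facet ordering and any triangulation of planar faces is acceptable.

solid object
 facet normal -0.092 0.950 0.297
  outer loop
   vertex 1.9 5.9 0.8
   vertex 1.4 4.6 4.8
   vertex 5.7 5.3 3.9
  endloop
 endfacet
 facet normal 0.639 0.164 -0.751
  outer loop
   vertex 1.9 5.9 0.8
   vertex 5.7 5.3 3.9
   vertex 5.7 2.1 3.2
  endloop
 endfacet
 facet normal -0.992 0.003 -0.123
  outer loop
   vertex 1.8 2.1 1.5
   vertex 1.4 4.6 4.8
   vertex 1.9 5.9 0.8
  endloop
 endfacet
 facet normal 0.393 -0.177 -0.902
  outer loop
   vertex 1.8 2.1 1.5
   vertex 1.9 5.9 0.8
   vertex 5.7 2.1 3.2
  endloop
 endfacet
 facet normal 0.209 -0.028 0.978
  outer loop
   vertex 2.5 2.3 4.5
   vertex 5.7 5.3 3.9
   vertex 1.4 4.6 4.8
  endloop
 endfacet
 facet normal 0.358 -0.200 0.912
  outer loop
   vertex 2.5 2.3 4.5
   vertex 5.7 2.1 3.2
   vertex 5.7 5.3 3.9
  endloop
 endfacet
 facet normal -0.866 -0.444 0.232
  outer loop
   vertex 2.5 2.3 4.5
   vertex 1.4 4.6 4.8
   vertex 1.8 2.1 1.5
  endloop
 endfacet
 facet normal -0.032 -0.997 0.074
  outer loop
   vertex 2.5 2.3 4.5
   vertex 1.8 2.1 1.5
   vertex 5.7 2.1 3.2
  endloop
 endfacet
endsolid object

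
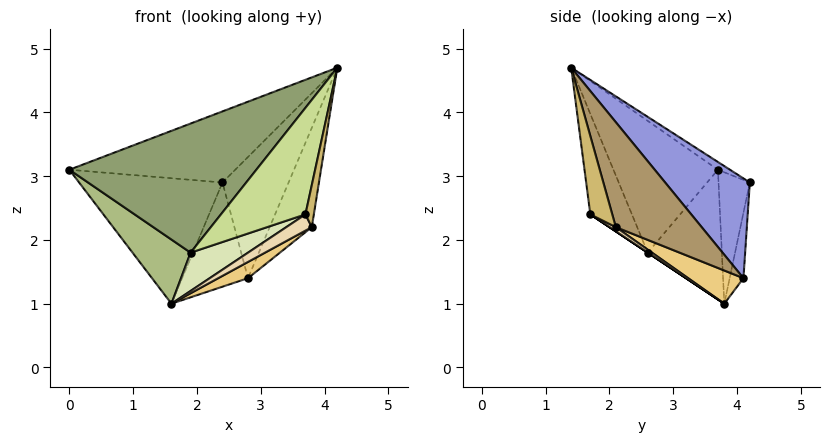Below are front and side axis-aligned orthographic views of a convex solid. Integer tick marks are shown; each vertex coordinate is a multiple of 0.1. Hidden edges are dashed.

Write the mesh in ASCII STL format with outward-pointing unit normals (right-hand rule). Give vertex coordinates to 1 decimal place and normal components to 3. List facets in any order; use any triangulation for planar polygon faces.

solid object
 facet normal -0.038 0.523 0.852
  outer loop
   vertex 2.4 4.2 2.9
   vertex 0.0 3.7 3.1
   vertex 4.2 1.4 4.7
  endloop
 endfacet
 facet normal -0.212 0.971 -0.115
  outer loop
   vertex 1.6 3.8 1.0
   vertex 0.0 3.7 3.1
   vertex 2.4 4.2 2.9
  endloop
 endfacet
 facet normal 0.777 0.607 0.167
  outer loop
   vertex 2.8 4.1 1.4
   vertex 2.4 4.2 2.9
   vertex 4.2 1.4 4.7
  endloop
 endfacet
 facet normal -0.203 0.972 -0.119
  outer loop
   vertex 2.8 4.1 1.4
   vertex 1.6 3.8 1.0
   vertex 2.4 4.2 2.9
  endloop
 endfacet
 facet normal -0.488 -0.873 0.026
  outer loop
   vertex 1.9 2.6 1.8
   vertex 4.2 1.4 4.7
   vertex 0.0 3.7 3.1
  endloop
 endfacet
 facet normal -0.666 -0.522 -0.533
  outer loop
   vertex 1.9 2.6 1.8
   vertex 0.0 3.7 3.1
   vertex 1.6 3.8 1.0
  endloop
 endfacet
 facet normal -0.441 -0.897 -0.021
  outer loop
   vertex 3.7 1.7 2.4
   vertex 4.2 1.4 4.7
   vertex 1.9 2.6 1.8
  endloop
 endfacet
 facet normal 0.000 -0.555 -0.832
  outer loop
   vertex 3.7 1.7 2.4
   vertex 1.9 2.6 1.8
   vertex 1.6 3.8 1.0
  endloop
 endfacet
 facet normal 0.897 0.441 -0.020
  outer loop
   vertex 3.8 2.1 2.2
   vertex 2.8 4.1 1.4
   vertex 4.2 1.4 4.7
  endloop
 endfacet
 facet normal 0.906 -0.348 -0.242
  outer loop
   vertex 3.8 2.1 2.2
   vertex 4.2 1.4 4.7
   vertex 3.7 1.7 2.4
  endloop
 endfacet
 facet normal 0.353 -0.190 -0.916
  outer loop
   vertex 3.8 2.1 2.2
   vertex 1.6 3.8 1.0
   vertex 2.8 4.1 1.4
  endloop
 endfacet
 facet normal 0.117 -0.467 -0.876
  outer loop
   vertex 3.8 2.1 2.2
   vertex 3.7 1.7 2.4
   vertex 1.6 3.8 1.0
  endloop
 endfacet
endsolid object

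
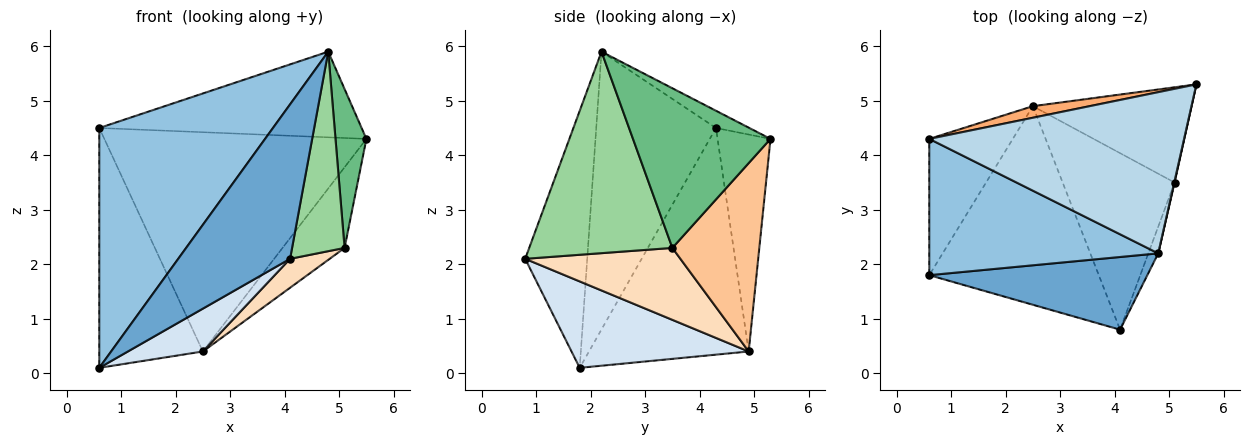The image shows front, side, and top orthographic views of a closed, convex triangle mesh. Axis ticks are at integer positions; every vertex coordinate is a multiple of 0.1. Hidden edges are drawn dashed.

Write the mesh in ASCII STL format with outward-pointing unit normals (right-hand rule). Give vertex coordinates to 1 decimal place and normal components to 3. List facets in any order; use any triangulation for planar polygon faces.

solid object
 facet normal -0.449 -0.809 0.381
  outer loop
   vertex 4.8 2.2 5.9
   vertex 0.6 1.8 0.1
   vertex 4.1 0.8 2.1
  endloop
 endfacet
 facet normal -0.514 -0.746 0.424
  outer loop
   vertex 0.6 4.3 4.5
   vertex 0.6 1.8 0.1
   vertex 4.8 2.2 5.9
  endloop
 endfacet
 facet normal -0.060 0.468 0.881
  outer loop
   vertex 0.6 4.3 4.5
   vertex 4.8 2.2 5.9
   vertex 5.5 5.3 4.3
  endloop
 endfacet
 facet normal 0.446 -0.189 -0.875
  outer loop
   vertex 2.5 4.9 0.4
   vertex 4.1 0.8 2.1
   vertex 0.6 1.8 0.1
  endloop
 endfacet
 facet normal -0.802 0.520 -0.295
  outer loop
   vertex 2.5 4.9 0.4
   vertex 0.6 1.8 0.1
   vertex 0.6 4.3 4.5
  endloop
 endfacet
 facet normal -0.198 0.979 0.052
  outer loop
   vertex 2.5 4.9 0.4
   vertex 0.6 4.3 4.5
   vertex 5.5 5.3 4.3
  endloop
 endfacet
 facet normal 0.671 0.479 -0.566
  outer loop
   vertex 5.1 3.5 2.3
   vertex 2.5 4.9 0.4
   vertex 5.5 5.3 4.3
  endloop
 endfacet
 facet normal 0.535 -0.137 -0.833
  outer loop
   vertex 5.1 3.5 2.3
   vertex 4.1 0.8 2.1
   vertex 2.5 4.9 0.4
  endloop
 endfacet
 facet normal 0.976 -0.219 0.002
  outer loop
   vertex 5.1 3.5 2.3
   vertex 5.5 5.3 4.3
   vertex 4.8 2.2 5.9
  endloop
 endfacet
 facet normal 0.938 -0.344 -0.046
  outer loop
   vertex 5.1 3.5 2.3
   vertex 4.8 2.2 5.9
   vertex 4.1 0.8 2.1
  endloop
 endfacet
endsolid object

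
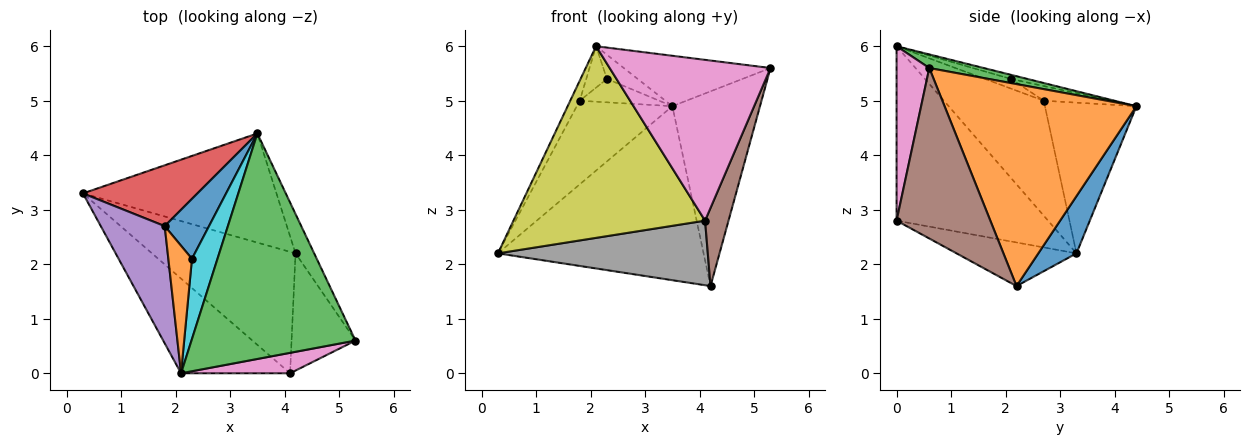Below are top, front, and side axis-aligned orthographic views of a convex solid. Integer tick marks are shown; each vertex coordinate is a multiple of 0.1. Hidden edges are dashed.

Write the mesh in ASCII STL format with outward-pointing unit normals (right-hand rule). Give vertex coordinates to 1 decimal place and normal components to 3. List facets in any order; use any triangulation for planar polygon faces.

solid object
 facet normal 0.155 0.837 -0.525
  outer loop
   vertex 4.2 2.2 1.6
   vertex 0.3 3.3 2.2
   vertex 3.5 4.4 4.9
  endloop
 endfacet
 facet normal 0.906 0.414 -0.084
  outer loop
   vertex 4.2 2.2 1.6
   vertex 3.5 4.4 4.9
   vertex 5.3 0.6 5.6
  endloop
 endfacet
 facet normal 0.081 0.217 0.973
  outer loop
   vertex 2.1 0.0 6.0
   vertex 5.3 0.6 5.6
   vertex 3.5 4.4 4.9
  endloop
 endfacet
 facet normal -0.612 0.640 0.465
  outer loop
   vertex 1.8 2.7 5.0
   vertex 3.5 4.4 4.9
   vertex 0.3 3.3 2.2
  endloop
 endfacet
 facet normal -0.871 0.083 0.484
  outer loop
   vertex 1.8 2.7 5.0
   vertex 0.3 3.3 2.2
   vertex 2.1 0.0 6.0
  endloop
 endfacet
 facet normal 0.912 -0.228 -0.342
  outer loop
   vertex 4.1 0.0 2.8
   vertex 4.2 2.2 1.6
   vertex 5.3 0.6 5.6
  endloop
 endfacet
 facet normal 0.198 -0.972 0.124
  outer loop
   vertex 4.1 0.0 2.8
   vertex 5.3 0.6 5.6
   vertex 2.1 0.0 6.0
  endloop
 endfacet
 facet normal -0.259 -0.453 -0.853
  outer loop
   vertex 4.1 0.0 2.8
   vertex 0.3 3.3 2.2
   vertex 4.2 2.2 1.6
  endloop
 endfacet
 facet normal -0.578 -0.732 -0.361
  outer loop
   vertex 4.1 0.0 2.8
   vertex 2.1 0.0 6.0
   vertex 0.3 3.3 2.2
  endloop
 endfacet
 facet normal -0.152 0.285 0.946
  outer loop
   vertex 2.3 2.1 5.4
   vertex 2.1 0.0 6.0
   vertex 3.5 4.4 4.9
  endloop
 endfacet
 facet normal -0.295 0.347 0.890
  outer loop
   vertex 2.3 2.1 5.4
   vertex 3.5 4.4 4.9
   vertex 1.8 2.7 5.0
  endloop
 endfacet
 facet normal -0.364 0.288 0.886
  outer loop
   vertex 2.3 2.1 5.4
   vertex 1.8 2.7 5.0
   vertex 2.1 0.0 6.0
  endloop
 endfacet
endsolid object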